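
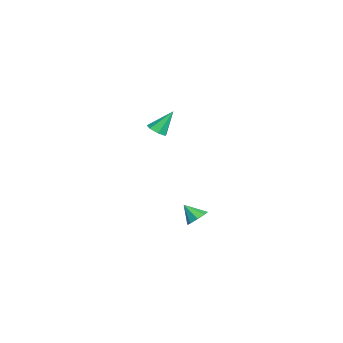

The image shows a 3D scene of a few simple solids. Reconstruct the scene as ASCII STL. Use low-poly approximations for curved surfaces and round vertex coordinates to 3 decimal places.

solid 
facet normal 0.278 0.648 -0.710
outer loop
vertex 3.909 2.364 -1.473
vertex 3.636 2.01 -1.903
vertex 3.455 2.482 -1.543
endloop
endfacet
facet normal -0.062 0.322 0.945
outer loop
vertex 3.909 2.364 -1.473
vertex 3.455 2.482 -1.543
vertex 3.344 1.33 -1.157
endloop
endfacet
facet normal 0.277 0.648 -0.710
outer loop
vertex 3.455 2.482 -1.543
vertex 3.636 2.01 -1.903
vertex 3.107 2.323 -1.824
endloop
endfacet
facet normal -0.678 0.291 0.675
outer loop
vertex 3.455 2.482 -1.543
vertex 3.107 2.323 -1.824
vertex 3.344 1.33 -1.157
endloop
endfacet
facet normal 0.276 0.646 -0.711
outer loop
vertex 3.107 2.323 -1.824
vertex 3.636 2.01 -1.903
vertex 3.068 1.981 -2.15
endloop
endfacet
facet normal -0.973 -0.090 0.211
outer loop
vertex 3.107 2.323 -1.824
vertex 3.068 1.981 -2.15
vertex 3.344 1.33 -1.157
endloop
endfacet
facet normal 0.276 0.647 -0.710
outer loop
vertex 3.068 1.981 -2.15
vertex 3.636 2.01 -1.903
vertex 3.362 1.656 -2.332
endloop
endfacet
facet normal -0.777 -0.603 -0.179
outer loop
vertex 3.068 1.981 -2.15
vertex 3.362 1.656 -2.332
vertex 3.344 1.33 -1.157
endloop
endfacet
facet normal 0.278 0.646 -0.711
outer loop
vertex 3.362 1.656 -2.332
vertex 3.636 2.01 -1.903
vertex 3.816 1.538 -2.262
endloop
endfacet
facet normal -0.204 -0.942 -0.265
outer loop
vertex 3.362 1.656 -2.332
vertex 3.816 1.538 -2.262
vertex 3.344 1.33 -1.157
endloop
endfacet
facet normal 0.278 0.646 -0.711
outer loop
vertex 3.816 1.538 -2.262
vertex 3.636 2.01 -1.903
vertex 4.165 1.696 -1.982
endloop
endfacet
facet normal 0.410 -0.912 0.003
outer loop
vertex 3.816 1.538 -2.262
vertex 4.165 1.696 -1.982
vertex 3.344 1.33 -1.157
endloop
endfacet
facet normal 0.278 0.647 -0.709
outer loop
vertex 4.165 1.696 -1.982
vertex 3.636 2.01 -1.903
vertex 4.203 2.038 -1.655
endloop
endfacet
facet normal 0.707 -0.528 0.470
outer loop
vertex 4.165 1.696 -1.982
vertex 4.203 2.038 -1.655
vertex 3.344 1.33 -1.157
endloop
endfacet
facet normal 0.278 0.647 -0.710
outer loop
vertex 4.203 2.038 -1.655
vertex 3.636 2.01 -1.903
vertex 3.909 2.364 -1.473
endloop
endfacet
facet normal 0.512 -0.017 0.859
outer loop
vertex 4.203 2.038 -1.655
vertex 3.909 2.364 -1.473
vertex 3.344 1.33 -1.157
endloop
endfacet
facet normal 0.191 -0.534 -0.823
outer loop
vertex -2.898 -0.392 0.889
vertex -3.494 -0.499 0.82
vertex -3.162 -0.038 0.598
endloop
endfacet
facet normal 0.731 0.666 0.147
outer loop
vertex -2.898 -0.392 0.889
vertex -3.162 -0.038 0.598
vertex -3.786 0.319 2.08
endloop
endfacet
facet normal 0.191 -0.534 -0.824
outer loop
vertex -3.162 -0.038 0.598
vertex -3.494 -0.499 0.82
vertex -3.677 -0.031 0.474
endloop
endfacet
facet normal 0.063 0.976 -0.208
outer loop
vertex -3.162 -0.038 0.598
vertex -3.677 -0.031 0.474
vertex -3.786 0.319 2.08
endloop
endfacet
facet normal 0.190 -0.535 -0.824
outer loop
vertex -3.677 -0.031 0.474
vertex -3.494 -0.499 0.82
vertex -4.054 -0.376 0.611
endloop
endfacet
facet normal -0.700 0.687 -0.197
outer loop
vertex -3.677 -0.031 0.474
vertex -4.054 -0.376 0.611
vertex -3.786 0.319 2.08
endloop
endfacet
facet normal 0.190 -0.534 -0.824
outer loop
vertex -4.054 -0.376 0.611
vertex -3.494 -0.499 0.82
vertex -4.01 -0.814 0.905
endloop
endfacet
facet normal -0.985 0.016 0.172
outer loop
vertex -4.054 -0.376 0.611
vertex -4.01 -0.814 0.905
vertex -3.786 0.319 2.08
endloop
endfacet
facet normal 0.191 -0.534 -0.823
outer loop
vertex -4.01 -0.814 0.905
vertex -3.494 -0.499 0.82
vertex -3.577 -1.014 1.135
endloop
endfacet
facet normal -0.576 -0.531 0.622
outer loop
vertex -4.01 -0.814 0.905
vertex -3.577 -1.014 1.135
vertex -3.786 0.319 2.08
endloop
endfacet
facet normal 0.190 -0.534 -0.824
outer loop
vertex -3.577 -1.014 1.135
vertex -3.494 -0.499 0.82
vertex -3.082 -0.827 1.128
endloop
endfacet
facet normal 0.216 -0.542 0.812
outer loop
vertex -3.577 -1.014 1.135
vertex -3.082 -0.827 1.128
vertex -3.786 0.319 2.08
endloop
endfacet
facet normal 0.191 -0.534 -0.824
outer loop
vertex -3.082 -0.827 1.128
vertex -3.494 -0.499 0.82
vertex -2.898 -0.392 0.889
endloop
endfacet
facet normal 0.799 -0.008 0.601
outer loop
vertex -3.082 -0.827 1.128
vertex -2.898 -0.392 0.889
vertex -3.786 0.319 2.08
endloop
endfacet

endsolid


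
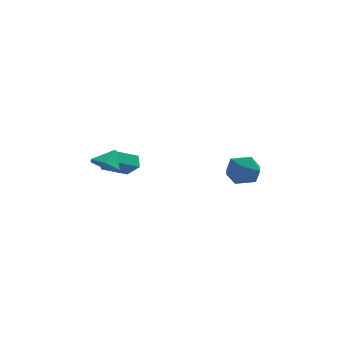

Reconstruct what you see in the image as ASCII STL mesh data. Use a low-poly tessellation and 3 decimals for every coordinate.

solid 
facet normal -0.770 -0.504 0.392
outer loop
vertex -3.782 -2.074 0.773
vertex -3.916 -1.447 1.316
vertex -4.487 -1.578 0.027
endloop
endfacet
facet normal 0.159 -0.746 -0.646
outer loop
vertex -3.224 -0.753 -0.616
vertex -3.782 -2.074 0.773
vertex -4.487 -1.578 0.027
endloop
endfacet
facet normal -0.770 -0.503 0.392
outer loop
vertex -4.487 -1.578 0.027
vertex -3.916 -1.447 1.316
vertex -4.62 -0.951 0.57
endloop
endfacet
facet normal -0.618 0.436 -0.655
outer loop
vertex -4.62 -0.951 0.57
vertex -3.224 -0.753 -0.616
vertex -4.487 -1.578 0.027
endloop
endfacet
facet normal 0.618 -0.435 0.655
outer loop
vertex -3.782 -2.074 0.773
vertex -2.653 -0.622 0.673
vertex -3.916 -1.447 1.316
endloop
endfacet
facet normal 0.159 -0.746 -0.646
outer loop
vertex -2.52 -1.249 0.13
vertex -3.782 -2.074 0.773
vertex -3.224 -0.753 -0.616
endloop
endfacet
facet normal 0.618 -0.436 0.654
outer loop
vertex -2.52 -1.249 0.13
vertex -2.653 -0.622 0.673
vertex -3.782 -2.074 0.773
endloop
endfacet
facet normal -0.159 0.747 0.646
outer loop
vertex -3.916 -1.447 1.316
vertex -2.653 -0.622 0.673
vertex -4.62 -0.951 0.57
endloop
endfacet
facet normal -0.618 0.435 -0.655
outer loop
vertex -3.358 -0.126 -0.073
vertex -3.224 -0.753 -0.616
vertex -4.62 -0.951 0.57
endloop
endfacet
facet normal -0.159 0.746 0.646
outer loop
vertex -4.62 -0.951 0.57
vertex -2.653 -0.622 0.673
vertex -3.358 -0.126 -0.073
endloop
endfacet
facet normal 0.770 0.504 -0.392
outer loop
vertex -3.358 -0.126 -0.073
vertex -2.52 -1.249 0.13
vertex -3.224 -0.753 -0.616
endloop
endfacet
facet normal 0.770 0.503 -0.393
outer loop
vertex -2.653 -0.622 0.673
vertex -2.52 -1.249 0.13
vertex -3.358 -0.126 -0.073
endloop
endfacet
facet normal -0.393 0.912 -0.119
outer loop
vertex 2.859 -0.622 -0.455
vertex 1.939 -0.962 -0.02
vertex 2.707 -0.549 0.604
endloop
endfacet
facet normal 0.313 0.949 -0.020
outer loop
vertex 2.859 -0.622 -0.455
vertex 2.707 -0.549 0.604
vertex 3.655 -0.87 0.219
endloop
endfacet
facet normal 0.628 0.566 -0.534
outer loop
vertex 2.859 -0.622 -0.455
vertex 3.655 -0.87 0.219
vertex 3.473 -1.481 -0.643
endloop
endfacet
facet normal 0.117 0.291 -0.949
outer loop
vertex 2.859 -0.622 -0.455
vertex 3.473 -1.481 -0.643
vertex 2.413 -1.538 -0.791
endloop
endfacet
facet normal -0.514 0.505 -0.693
outer loop
vertex 2.859 -0.622 -0.455
vertex 2.413 -1.538 -0.791
vertex 1.939 -0.962 -0.02
endloop
endfacet
facet normal 0.465 0.645 0.606
outer loop
vertex 3.655 -0.87 0.219
vertex 2.707 -0.549 0.604
vertex 3.227 -1.362 1.071
endloop
endfacet
facet normal -0.677 0.584 0.447
outer loop
vertex 2.707 -0.549 0.604
vertex 1.939 -0.962 -0.02
vertex 2.167 -1.419 0.923
endloop
endfacet
facet normal -0.873 -0.074 -0.482
outer loop
vertex 1.939 -0.962 -0.02
vertex 2.413 -1.538 -0.791
vertex 1.985 -2.03 0.061
endloop
endfacet
facet normal 0.148 -0.420 -0.895
outer loop
vertex 2.413 -1.538 -0.791
vertex 3.473 -1.481 -0.643
vertex 2.933 -2.351 -0.324
endloop
endfacet
facet normal 0.974 0.025 -0.223
outer loop
vertex 3.473 -1.481 -0.643
vertex 3.655 -0.87 0.219
vertex 3.701 -1.938 0.3
endloop
endfacet
facet normal -0.117 -0.291 0.949
outer loop
vertex 2.781 -2.278 0.735
vertex 3.227 -1.362 1.071
vertex 2.167 -1.419 0.923
endloop
endfacet
facet normal -0.628 -0.566 0.534
outer loop
vertex 2.781 -2.278 0.735
vertex 2.167 -1.419 0.923
vertex 1.985 -2.03 0.061
endloop
endfacet
facet normal -0.313 -0.949 0.020
outer loop
vertex 2.781 -2.278 0.735
vertex 1.985 -2.03 0.061
vertex 2.933 -2.351 -0.324
endloop
endfacet
facet normal 0.393 -0.912 0.119
outer loop
vertex 2.781 -2.278 0.735
vertex 2.933 -2.351 -0.324
vertex 3.701 -1.938 0.3
endloop
endfacet
facet normal 0.514 -0.505 0.693
outer loop
vertex 2.781 -2.278 0.735
vertex 3.701 -1.938 0.3
vertex 3.227 -1.362 1.071
endloop
endfacet
facet normal -0.148 0.420 0.895
outer loop
vertex 2.167 -1.419 0.923
vertex 3.227 -1.362 1.071
vertex 2.707 -0.549 0.604
endloop
endfacet
facet normal -0.974 -0.025 0.223
outer loop
vertex 1.985 -2.03 0.061
vertex 2.167 -1.419 0.923
vertex 1.939 -0.962 -0.02
endloop
endfacet
facet normal -0.465 -0.645 -0.606
outer loop
vertex 2.933 -2.351 -0.324
vertex 1.985 -2.03 0.061
vertex 2.413 -1.538 -0.791
endloop
endfacet
facet normal 0.677 -0.584 -0.447
outer loop
vertex 3.701 -1.938 0.3
vertex 2.933 -2.351 -0.324
vertex 3.473 -1.481 -0.643
endloop
endfacet
facet normal 0.873 0.074 0.482
outer loop
vertex 3.227 -1.362 1.071
vertex 3.701 -1.938 0.3
vertex 3.655 -0.87 0.219
endloop
endfacet
facet normal -0.385 -0.541 -0.747
outer loop
vertex -3.364 -3.024 0.365
vertex -4.044 -3.317 0.928
vertex -4.158 -2.543 0.426
endloop
endfacet
facet normal 0.506 0.852 -0.137
outer loop
vertex -3.364 -3.024 0.365
vertex -4.158 -2.543 0.426
vertex -3.576 -2.663 1.832
endloop
endfacet
facet normal -0.387 -0.541 -0.747
outer loop
vertex -4.158 -2.543 0.426
vertex -4.044 -3.317 0.928
vertex -4.837 -2.836 0.99
endloop
endfacet
facet normal -0.255 0.949 0.186
outer loop
vertex -4.158 -2.543 0.426
vertex -4.837 -2.836 0.99
vertex -3.576 -2.663 1.832
endloop
endfacet
facet normal -0.387 -0.541 -0.747
outer loop
vertex -4.837 -2.836 0.99
vertex -4.044 -3.317 0.928
vertex -4.723 -3.61 1.492
endloop
endfacet
facet normal -0.547 0.397 0.737
outer loop
vertex -4.837 -2.836 0.99
vertex -4.723 -3.61 1.492
vertex -3.576 -2.663 1.832
endloop
endfacet
facet normal -0.387 -0.541 -0.747
outer loop
vertex -4.723 -3.61 1.492
vertex -4.044 -3.317 0.928
vertex -3.93 -4.092 1.43
endloop
endfacet
facet normal -0.078 -0.252 0.965
outer loop
vertex -4.723 -3.61 1.492
vertex -3.93 -4.092 1.43
vertex -3.576 -2.663 1.832
endloop
endfacet
facet normal -0.386 -0.541 -0.747
outer loop
vertex -3.93 -4.092 1.43
vertex -4.044 -3.317 0.928
vertex -3.251 -3.799 0.867
endloop
endfacet
facet normal 0.683 -0.350 0.642
outer loop
vertex -3.93 -4.092 1.43
vertex -3.251 -3.799 0.867
vertex -3.576 -2.663 1.832
endloop
endfacet
facet normal -0.386 -0.541 -0.748
outer loop
vertex -3.251 -3.799 0.867
vertex -4.044 -3.317 0.928
vertex -3.364 -3.024 0.365
endloop
endfacet
facet normal 0.975 0.201 0.091
outer loop
vertex -3.251 -3.799 0.867
vertex -3.364 -3.024 0.365
vertex -3.576 -2.663 1.832
endloop
endfacet

endsolid


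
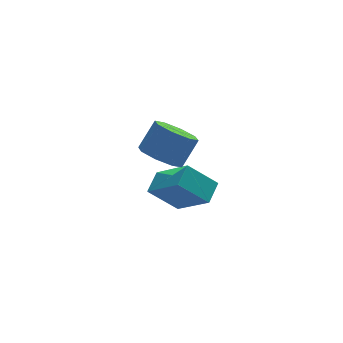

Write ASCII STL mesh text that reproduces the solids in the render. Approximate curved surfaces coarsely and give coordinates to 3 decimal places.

solid 
facet normal -0.637 -0.692 -0.340
outer loop
vertex 0.794 -0.894 -3.553
vertex -0.21 -0.449 -2.576
vertex 0.098 0.385 -4.85
endloop
endfacet
facet normal 0.683 -0.303 -0.665
outer loop
vertex 0.71 1.049 -4.524
vertex 0.794 -0.894 -3.553
vertex 0.098 0.385 -4.85
endloop
endfacet
facet normal -0.637 -0.692 -0.340
outer loop
vertex 0.098 0.385 -4.85
vertex -0.21 -0.449 -2.576
vertex -0.906 0.83 -3.873
endloop
endfacet
facet normal -0.357 0.656 -0.665
outer loop
vertex -0.906 0.83 -3.873
vertex 0.71 1.049 -4.524
vertex 0.098 0.385 -4.85
endloop
endfacet
facet normal 0.357 -0.656 0.665
outer loop
vertex 0.794 -0.894 -3.553
vertex 0.402 0.215 -2.25
vertex -0.21 -0.449 -2.576
endloop
endfacet
facet normal 0.683 -0.303 -0.665
outer loop
vertex 1.406 -0.23 -3.227
vertex 0.794 -0.894 -3.553
vertex 0.71 1.049 -4.524
endloop
endfacet
facet normal 0.357 -0.656 0.665
outer loop
vertex 1.406 -0.23 -3.227
vertex 0.402 0.215 -2.25
vertex 0.794 -0.894 -3.553
endloop
endfacet
facet normal -0.683 0.303 0.665
outer loop
vertex -0.21 -0.449 -2.576
vertex 0.402 0.215 -2.25
vertex -0.906 0.83 -3.873
endloop
endfacet
facet normal -0.357 0.656 -0.665
outer loop
vertex -0.294 1.494 -3.547
vertex 0.71 1.049 -4.524
vertex -0.906 0.83 -3.873
endloop
endfacet
facet normal -0.683 0.303 0.665
outer loop
vertex -0.906 0.83 -3.873
vertex 0.402 0.215 -2.25
vertex -0.294 1.494 -3.547
endloop
endfacet
facet normal 0.637 0.692 0.340
outer loop
vertex -0.294 1.494 -3.547
vertex 1.406 -0.23 -3.227
vertex 0.71 1.049 -4.524
endloop
endfacet
facet normal 0.637 0.692 0.340
outer loop
vertex 0.402 0.215 -2.25
vertex 1.406 -0.23 -3.227
vertex -0.294 1.494 -3.547
endloop
endfacet
facet normal -0.594 -0.281 -0.754
outer loop
vertex -0.448 -1.423 -0.641
vertex -1.022 -0.825 -0.411
vertex -0.343 -0.845 -0.939
endloop
endfacet
facet normal 0.788 -0.389 -0.477
outer loop
vertex -0.448 -1.423 -0.641
vertex -0.343 -0.845 -0.939
vertex 0.295 -1.074 0.301
endloop
endfacet
facet normal 0.788 -0.388 -0.477
outer loop
vertex 0.295 -1.074 0.301
vertex -0.343 -0.845 -0.939
vertex 0.4 -0.496 0.004
endloop
endfacet
facet normal 0.595 0.279 0.754
outer loop
vertex 0.295 -1.074 0.301
vertex 0.4 -0.496 0.004
vertex -0.278 -0.475 0.531
endloop
endfacet
facet normal -0.595 -0.279 -0.754
outer loop
vertex -0.343 -0.845 -0.939
vertex -1.022 -0.825 -0.411
vertex -0.635 -0.256 -0.927
endloop
endfacet
facet normal 0.671 0.346 -0.656
outer loop
vertex -0.343 -0.845 -0.939
vertex -0.635 -0.256 -0.927
vertex 0.4 -0.496 0.004
endloop
endfacet
facet normal 0.671 0.343 -0.657
outer loop
vertex 0.4 -0.496 0.004
vertex -0.635 -0.256 -0.927
vertex 0.109 0.094 0.015
endloop
endfacet
facet normal 0.595 0.279 0.754
outer loop
vertex 0.4 -0.496 0.004
vertex 0.109 0.094 0.015
vertex -0.278 -0.475 0.531
endloop
endfacet
facet normal -0.595 -0.279 -0.754
outer loop
vertex -0.635 -0.256 -0.927
vertex -1.022 -0.825 -0.411
vertex -1.153 0.001 -0.613
endloop
endfacet
facet normal 0.161 0.877 -0.453
outer loop
vertex -0.635 -0.256 -0.927
vertex -1.153 0.001 -0.613
vertex 0.109 0.094 0.015
endloop
endfacet
facet normal 0.160 0.878 -0.451
outer loop
vertex 0.109 0.094 0.015
vertex -1.153 0.001 -0.613
vertex -0.41 0.35 0.329
endloop
endfacet
facet normal 0.594 0.280 0.754
outer loop
vertex 0.109 0.094 0.015
vertex -0.41 0.35 0.329
vertex -0.278 -0.475 0.531
endloop
endfacet
facet normal -0.594 -0.279 -0.754
outer loop
vertex -1.153 0.001 -0.613
vertex -1.022 -0.825 -0.411
vertex -1.595 -0.226 -0.181
endloop
endfacet
facet normal -0.443 0.896 0.018
outer loop
vertex -1.153 0.001 -0.613
vertex -1.595 -0.226 -0.181
vertex -0.41 0.35 0.329
endloop
endfacet
facet normal -0.443 0.896 0.018
outer loop
vertex -0.41 0.35 0.329
vertex -1.595 -0.226 -0.181
vertex -0.852 0.123 0.761
endloop
endfacet
facet normal 0.594 0.280 0.754
outer loop
vertex -0.41 0.35 0.329
vertex -0.852 0.123 0.761
vertex -0.278 -0.475 0.531
endloop
endfacet
facet normal -0.595 -0.279 -0.754
outer loop
vertex -1.595 -0.226 -0.181
vertex -1.022 -0.825 -0.411
vertex -1.7 -0.804 0.116
endloop
endfacet
facet normal -0.788 0.389 0.478
outer loop
vertex -1.595 -0.226 -0.181
vertex -1.7 -0.804 0.116
vertex -0.852 0.123 0.761
endloop
endfacet
facet normal -0.788 0.389 0.477
outer loop
vertex -0.852 0.123 0.761
vertex -1.7 -0.804 0.116
vertex -0.957 -0.455 1.059
endloop
endfacet
facet normal 0.594 0.281 0.754
outer loop
vertex -0.852 0.123 0.761
vertex -0.957 -0.455 1.059
vertex -0.278 -0.475 0.531
endloop
endfacet
facet normal -0.595 -0.279 -0.754
outer loop
vertex -1.7 -0.804 0.116
vertex -1.022 -0.825 -0.411
vertex -1.409 -1.394 0.105
endloop
endfacet
facet normal -0.672 -0.344 0.656
outer loop
vertex -1.7 -0.804 0.116
vertex -1.409 -1.394 0.105
vertex -0.957 -0.455 1.059
endloop
endfacet
facet normal -0.670 -0.345 0.657
outer loop
vertex -0.957 -0.455 1.059
vertex -1.409 -1.394 0.105
vertex -0.665 -1.044 1.047
endloop
endfacet
facet normal 0.595 0.279 0.754
outer loop
vertex -0.957 -0.455 1.059
vertex -0.665 -1.044 1.047
vertex -0.278 -0.475 0.531
endloop
endfacet
facet normal -0.594 -0.280 -0.754
outer loop
vertex -1.409 -1.394 0.105
vertex -1.022 -0.825 -0.411
vertex -0.89 -1.65 -0.209
endloop
endfacet
facet normal -0.159 -0.878 0.452
outer loop
vertex -1.409 -1.394 0.105
vertex -0.89 -1.65 -0.209
vertex -0.665 -1.044 1.047
endloop
endfacet
facet normal -0.161 -0.877 0.452
outer loop
vertex -0.665 -1.044 1.047
vertex -0.89 -1.65 -0.209
vertex -0.147 -1.301 0.733
endloop
endfacet
facet normal 0.595 0.279 0.754
outer loop
vertex -0.665 -1.044 1.047
vertex -0.147 -1.301 0.733
vertex -0.278 -0.475 0.531
endloop
endfacet
facet normal -0.594 -0.280 -0.754
outer loop
vertex -0.89 -1.65 -0.209
vertex -1.022 -0.825 -0.411
vertex -0.448 -1.423 -0.641
endloop
endfacet
facet normal 0.443 -0.896 -0.018
outer loop
vertex -0.89 -1.65 -0.209
vertex -0.448 -1.423 -0.641
vertex -0.147 -1.301 0.733
endloop
endfacet
facet normal 0.443 -0.896 -0.018
outer loop
vertex -0.147 -1.301 0.733
vertex -0.448 -1.423 -0.641
vertex 0.295 -1.074 0.301
endloop
endfacet
facet normal 0.594 0.279 0.754
outer loop
vertex -0.147 -1.301 0.733
vertex 0.295 -1.074 0.301
vertex -0.278 -0.475 0.531
endloop
endfacet

endsolid


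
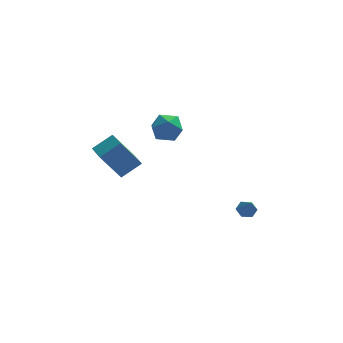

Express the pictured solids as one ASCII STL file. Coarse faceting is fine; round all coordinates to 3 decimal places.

solid 
facet normal -0.882 0.194 0.430
outer loop
vertex -0.919 0.239 2.801
vertex -0.919 -0.566 3.163
vertex -0.558 0.113 3.597
endloop
endfacet
facet normal -0.501 0.791 0.352
outer loop
vertex -0.919 0.239 2.801
vertex -0.558 0.113 3.597
vertex -0.155 0.631 3.007
endloop
endfacet
facet normal -0.354 0.870 -0.342
outer loop
vertex -0.919 0.239 2.801
vertex -0.155 0.631 3.007
vertex -0.266 0.272 2.208
endloop
endfacet
facet normal -0.645 0.322 -0.693
outer loop
vertex -0.919 0.239 2.801
vertex -0.266 0.272 2.208
vertex -0.738 -0.468 2.304
endloop
endfacet
facet normal -0.972 -0.097 -0.216
outer loop
vertex -0.919 0.239 2.801
vertex -0.738 -0.468 2.304
vertex -0.919 -0.566 3.163
endloop
endfacet
facet normal 0.117 0.705 0.699
outer loop
vertex -0.155 0.631 3.007
vertex -0.558 0.113 3.597
vertex 0.318 0.068 3.496
endloop
endfacet
facet normal -0.499 -0.262 0.826
outer loop
vertex -0.558 0.113 3.597
vertex -0.919 -0.566 3.163
vertex -0.154 -0.672 3.592
endloop
endfacet
facet normal -0.645 -0.732 -0.219
outer loop
vertex -0.919 -0.566 3.163
vertex -0.738 -0.468 2.304
vertex -0.265 -1.031 2.793
endloop
endfacet
facet normal -0.117 -0.054 -0.992
outer loop
vertex -0.738 -0.468 2.304
vertex -0.266 0.272 2.208
vertex 0.138 -0.513 2.203
endloop
endfacet
facet normal 0.353 0.834 -0.424
outer loop
vertex -0.266 0.272 2.208
vertex -0.155 0.631 3.007
vertex 0.499 0.166 2.637
endloop
endfacet
facet normal 0.645 -0.322 0.693
outer loop
vertex 0.499 -0.639 2.999
vertex 0.318 0.068 3.496
vertex -0.154 -0.672 3.592
endloop
endfacet
facet normal 0.354 -0.870 0.342
outer loop
vertex 0.499 -0.639 2.999
vertex -0.154 -0.672 3.592
vertex -0.265 -1.031 2.793
endloop
endfacet
facet normal 0.501 -0.791 -0.352
outer loop
vertex 0.499 -0.639 2.999
vertex -0.265 -1.031 2.793
vertex 0.138 -0.513 2.203
endloop
endfacet
facet normal 0.882 -0.194 -0.430
outer loop
vertex 0.499 -0.639 2.999
vertex 0.138 -0.513 2.203
vertex 0.499 0.166 2.637
endloop
endfacet
facet normal 0.972 0.097 0.216
outer loop
vertex 0.499 -0.639 2.999
vertex 0.499 0.166 2.637
vertex 0.318 0.068 3.496
endloop
endfacet
facet normal 0.117 0.054 0.992
outer loop
vertex -0.154 -0.672 3.592
vertex 0.318 0.068 3.496
vertex -0.558 0.113 3.597
endloop
endfacet
facet normal -0.353 -0.834 0.424
outer loop
vertex -0.265 -1.031 2.793
vertex -0.154 -0.672 3.592
vertex -0.919 -0.566 3.163
endloop
endfacet
facet normal -0.117 -0.705 -0.699
outer loop
vertex 0.138 -0.513 2.203
vertex -0.265 -1.031 2.793
vertex -0.738 -0.468 2.304
endloop
endfacet
facet normal 0.499 0.262 -0.826
outer loop
vertex 0.499 0.166 2.637
vertex 0.138 -0.513 2.203
vertex -0.266 0.272 2.208
endloop
endfacet
facet normal 0.645 0.732 0.219
outer loop
vertex 0.318 0.068 3.496
vertex 0.499 0.166 2.637
vertex -0.155 0.631 3.007
endloop
endfacet
facet normal -0.779 -0.322 -0.538
outer loop
vertex -3.378 0.392 0.519
vertex -3.755 1.689 0.288
vertex -2.375 0.422 -0.951
endloop
endfacet
facet normal 0.275 -0.947 0.168
outer loop
vertex -1.385 0.831 -0.268
vertex -3.378 0.392 0.519
vertex -2.375 0.422 -0.951
endloop
endfacet
facet normal -0.779 -0.322 -0.538
outer loop
vertex -2.375 0.422 -0.951
vertex -3.755 1.689 0.288
vertex -2.752 1.719 -1.182
endloop
endfacet
facet normal 0.563 0.017 -0.826
outer loop
vertex -2.752 1.719 -1.182
vertex -1.385 0.831 -0.268
vertex -2.375 0.422 -0.951
endloop
endfacet
facet normal -0.563 -0.017 0.826
outer loop
vertex -3.378 0.392 0.519
vertex -2.765 2.098 0.971
vertex -3.755 1.689 0.288
endloop
endfacet
facet normal 0.275 -0.947 0.168
outer loop
vertex -2.388 0.801 1.202
vertex -3.378 0.392 0.519
vertex -1.385 0.831 -0.268
endloop
endfacet
facet normal -0.563 -0.017 0.826
outer loop
vertex -2.388 0.801 1.202
vertex -2.765 2.098 0.971
vertex -3.378 0.392 0.519
endloop
endfacet
facet normal -0.275 0.947 -0.168
outer loop
vertex -3.755 1.689 0.288
vertex -2.765 2.098 0.971
vertex -2.752 1.719 -1.182
endloop
endfacet
facet normal 0.563 0.017 -0.826
outer loop
vertex -1.762 2.128 -0.499
vertex -1.385 0.831 -0.268
vertex -2.752 1.719 -1.182
endloop
endfacet
facet normal -0.275 0.947 -0.168
outer loop
vertex -2.752 1.719 -1.182
vertex -2.765 2.098 0.971
vertex -1.762 2.128 -0.499
endloop
endfacet
facet normal 0.779 0.322 0.538
outer loop
vertex -1.762 2.128 -0.499
vertex -2.388 0.801 1.202
vertex -1.385 0.831 -0.268
endloop
endfacet
facet normal 0.779 0.322 0.538
outer loop
vertex -2.765 2.098 0.971
vertex -2.388 0.801 1.202
vertex -1.762 2.128 -0.499
endloop
endfacet
facet normal -0.148 0.566 -0.811
outer loop
vertex 3.956 0.882 -4.306
vertex 3.697 1.247 -4.004
vertex 4.231 1.285 -4.075
endloop
endfacet
facet normal 0.839 -0.541 -0.056
outer loop
vertex 3.956 0.882 -4.306
vertex 4.231 1.285 -4.075
vertex 3.863 0.613 -3.096
endloop
endfacet
facet normal -0.148 0.566 -0.811
outer loop
vertex 4.231 1.285 -4.075
vertex 3.697 1.247 -4.004
vertex 3.972 1.65 -3.773
endloop
endfacet
facet normal 0.855 0.217 0.471
outer loop
vertex 4.231 1.285 -4.075
vertex 3.972 1.65 -3.773
vertex 3.863 0.613 -3.096
endloop
endfacet
facet normal -0.148 0.566 -0.811
outer loop
vertex 3.972 1.65 -3.773
vertex 3.697 1.247 -4.004
vertex 3.438 1.612 -3.702
endloop
endfacet
facet normal 0.073 0.540 0.839
outer loop
vertex 3.972 1.65 -3.773
vertex 3.438 1.612 -3.702
vertex 3.863 0.613 -3.096
endloop
endfacet
facet normal -0.148 0.566 -0.811
outer loop
vertex 3.438 1.612 -3.702
vertex 3.697 1.247 -4.004
vertex 3.163 1.209 -3.933
endloop
endfacet
facet normal -0.725 0.105 0.681
outer loop
vertex 3.438 1.612 -3.702
vertex 3.163 1.209 -3.933
vertex 3.863 0.613 -3.096
endloop
endfacet
facet normal -0.148 0.566 -0.811
outer loop
vertex 3.163 1.209 -3.933
vertex 3.697 1.247 -4.004
vertex 3.422 0.844 -4.235
endloop
endfacet
facet normal -0.741 -0.654 0.154
outer loop
vertex 3.163 1.209 -3.933
vertex 3.422 0.844 -4.235
vertex 3.863 0.613 -3.096
endloop
endfacet
facet normal -0.148 0.566 -0.811
outer loop
vertex 3.422 0.844 -4.235
vertex 3.697 1.247 -4.004
vertex 3.956 0.882 -4.306
endloop
endfacet
facet normal 0.041 -0.976 -0.214
outer loop
vertex 3.422 0.844 -4.235
vertex 3.956 0.882 -4.306
vertex 3.863 0.613 -3.096
endloop
endfacet

endsolid


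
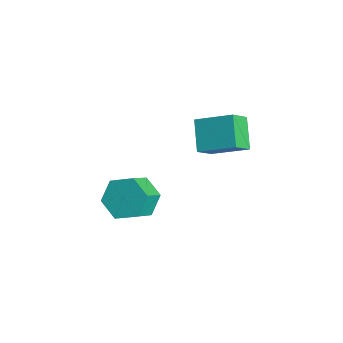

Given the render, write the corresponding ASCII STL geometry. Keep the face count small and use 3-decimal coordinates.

solid 
facet normal -0.458 0.650 -0.607
outer loop
vertex 1.422 -0.593 -2.79
vertex 0.869 -1.327 -3.158
vertex 0.553 -0.816 -2.372
endloop
endfacet
facet normal 0.137 0.727 0.673
outer loop
vertex 1.422 -0.593 -2.79
vertex 0.553 -0.816 -2.372
vertex 1.963 -1.358 -2.074
endloop
endfacet
facet normal 0.137 0.727 0.673
outer loop
vertex 1.963 -1.358 -2.074
vertex 0.553 -0.816 -2.372
vertex 1.094 -1.581 -1.656
endloop
endfacet
facet normal 0.459 -0.649 0.607
outer loop
vertex 1.963 -1.358 -2.074
vertex 1.094 -1.581 -1.656
vertex 1.411 -2.093 -2.442
endloop
endfacet
facet normal -0.458 0.650 -0.607
outer loop
vertex 0.553 -0.816 -2.372
vertex 0.869 -1.327 -3.158
vertex 0.0 -1.55 -2.74
endloop
endfacet
facet normal -0.691 0.169 0.703
outer loop
vertex 0.553 -0.816 -2.372
vertex 0.0 -1.55 -2.74
vertex 1.094 -1.581 -1.656
endloop
endfacet
facet normal -0.691 0.168 0.703
outer loop
vertex 1.094 -1.581 -1.656
vertex 0.0 -1.55 -2.74
vertex 0.541 -2.316 -2.024
endloop
endfacet
facet normal 0.458 -0.649 0.607
outer loop
vertex 1.094 -1.581 -1.656
vertex 0.541 -2.316 -2.024
vertex 1.411 -2.093 -2.442
endloop
endfacet
facet normal -0.459 0.649 -0.607
outer loop
vertex 0.0 -1.55 -2.74
vertex 0.869 -1.327 -3.158
vertex 0.317 -2.062 -3.526
endloop
endfacet
facet normal -0.829 -0.558 0.029
outer loop
vertex 0.0 -1.55 -2.74
vertex 0.317 -2.062 -3.526
vertex 0.541 -2.316 -2.024
endloop
endfacet
facet normal -0.829 -0.559 0.029
outer loop
vertex 0.541 -2.316 -2.024
vertex 0.317 -2.062 -3.526
vertex 0.858 -2.827 -2.81
endloop
endfacet
facet normal 0.458 -0.649 0.607
outer loop
vertex 0.541 -2.316 -2.024
vertex 0.858 -2.827 -2.81
vertex 1.411 -2.093 -2.442
endloop
endfacet
facet normal -0.459 0.649 -0.607
outer loop
vertex 0.317 -2.062 -3.526
vertex 0.869 -1.327 -3.158
vertex 1.186 -1.839 -3.944
endloop
endfacet
facet normal -0.137 -0.727 -0.673
outer loop
vertex 0.317 -2.062 -3.526
vertex 1.186 -1.839 -3.944
vertex 0.858 -2.827 -2.81
endloop
endfacet
facet normal -0.137 -0.727 -0.673
outer loop
vertex 0.858 -2.827 -2.81
vertex 1.186 -1.839 -3.944
vertex 1.727 -2.604 -3.228
endloop
endfacet
facet normal 0.458 -0.650 0.607
outer loop
vertex 0.858 -2.827 -2.81
vertex 1.727 -2.604 -3.228
vertex 1.411 -2.093 -2.442
endloop
endfacet
facet normal -0.458 0.649 -0.607
outer loop
vertex 1.186 -1.839 -3.944
vertex 0.869 -1.327 -3.158
vertex 1.739 -1.104 -3.576
endloop
endfacet
facet normal 0.691 -0.169 -0.702
outer loop
vertex 1.186 -1.839 -3.944
vertex 1.739 -1.104 -3.576
vertex 1.727 -2.604 -3.228
endloop
endfacet
facet normal 0.691 -0.169 -0.703
outer loop
vertex 1.727 -2.604 -3.228
vertex 1.739 -1.104 -3.576
vertex 2.28 -1.87 -2.86
endloop
endfacet
facet normal 0.458 -0.650 0.607
outer loop
vertex 1.727 -2.604 -3.228
vertex 2.28 -1.87 -2.86
vertex 1.411 -2.093 -2.442
endloop
endfacet
facet normal -0.458 0.649 -0.607
outer loop
vertex 1.739 -1.104 -3.576
vertex 0.869 -1.327 -3.158
vertex 1.422 -0.593 -2.79
endloop
endfacet
facet normal 0.829 0.559 -0.029
outer loop
vertex 1.739 -1.104 -3.576
vertex 1.422 -0.593 -2.79
vertex 2.28 -1.87 -2.86
endloop
endfacet
facet normal 0.829 0.559 -0.030
outer loop
vertex 2.28 -1.87 -2.86
vertex 1.422 -0.593 -2.79
vertex 1.963 -1.358 -2.074
endloop
endfacet
facet normal 0.459 -0.649 0.607
outer loop
vertex 2.28 -1.87 -2.86
vertex 1.963 -1.358 -2.074
vertex 1.411 -2.093 -2.442
endloop
endfacet
facet normal -0.590 -0.690 -0.419
outer loop
vertex 1.784 0.64 1.705
vertex 1.408 1.392 0.996
vertex 2.844 0.296 0.777
endloop
endfacet
facet normal 0.342 -0.684 0.644
outer loop
vertex 3.812 1.428 1.464
vertex 1.784 0.64 1.705
vertex 2.844 0.296 0.777
endloop
endfacet
facet normal -0.590 -0.690 -0.419
outer loop
vertex 2.844 0.296 0.777
vertex 1.408 1.392 0.996
vertex 2.468 1.048 0.068
endloop
endfacet
facet normal 0.731 -0.237 -0.639
outer loop
vertex 2.468 1.048 0.068
vertex 3.812 1.428 1.464
vertex 2.844 0.296 0.777
endloop
endfacet
facet normal -0.731 0.237 0.639
outer loop
vertex 1.784 0.64 1.705
vertex 2.376 2.524 1.683
vertex 1.408 1.392 0.996
endloop
endfacet
facet normal 0.342 -0.684 0.644
outer loop
vertex 2.752 1.772 2.392
vertex 1.784 0.64 1.705
vertex 3.812 1.428 1.464
endloop
endfacet
facet normal -0.731 0.237 0.639
outer loop
vertex 2.752 1.772 2.392
vertex 2.376 2.524 1.683
vertex 1.784 0.64 1.705
endloop
endfacet
facet normal -0.342 0.684 -0.644
outer loop
vertex 1.408 1.392 0.996
vertex 2.376 2.524 1.683
vertex 2.468 1.048 0.068
endloop
endfacet
facet normal 0.731 -0.237 -0.639
outer loop
vertex 3.436 2.18 0.755
vertex 3.812 1.428 1.464
vertex 2.468 1.048 0.068
endloop
endfacet
facet normal -0.342 0.684 -0.644
outer loop
vertex 2.468 1.048 0.068
vertex 2.376 2.524 1.683
vertex 3.436 2.18 0.755
endloop
endfacet
facet normal 0.590 0.690 0.419
outer loop
vertex 3.436 2.18 0.755
vertex 2.752 1.772 2.392
vertex 3.812 1.428 1.464
endloop
endfacet
facet normal 0.590 0.690 0.419
outer loop
vertex 2.376 2.524 1.683
vertex 2.752 1.772 2.392
vertex 3.436 2.18 0.755
endloop
endfacet

endsolid


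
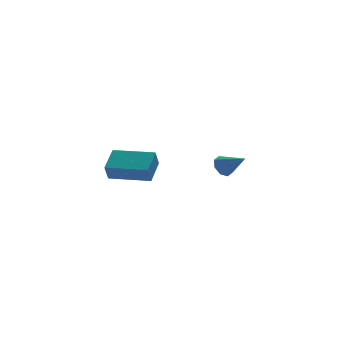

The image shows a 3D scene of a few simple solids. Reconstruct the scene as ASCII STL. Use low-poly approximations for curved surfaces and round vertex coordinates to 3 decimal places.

solid 
facet normal -0.519 0.662 -0.541
outer loop
vertex 2.663 4.083 0.611
vertex 2.193 4.104 1.088
vertex 2.757 4.444 0.963
endloop
endfacet
facet normal 0.970 -0.016 -0.242
outer loop
vertex 2.663 4.083 0.611
vertex 2.757 4.444 0.963
vertex 2.967 3.116 1.892
endloop
endfacet
facet normal -0.519 0.664 -0.538
outer loop
vertex 2.757 4.444 0.963
vertex 2.193 4.104 1.088
vertex 2.521 4.605 1.389
endloop
endfacet
facet normal 0.864 0.373 0.338
outer loop
vertex 2.757 4.444 0.963
vertex 2.521 4.605 1.389
vertex 2.967 3.116 1.892
endloop
endfacet
facet normal -0.518 0.664 -0.539
outer loop
vertex 2.521 4.605 1.389
vertex 2.193 4.104 1.088
vertex 2.093 4.473 1.638
endloop
endfacet
facet normal 0.368 0.395 0.842
outer loop
vertex 2.521 4.605 1.389
vertex 2.093 4.473 1.638
vertex 2.967 3.116 1.892
endloop
endfacet
facet normal -0.519 0.663 -0.539
outer loop
vertex 2.093 4.473 1.638
vertex 2.193 4.104 1.088
vertex 1.724 4.125 1.565
endloop
endfacet
facet normal -0.227 0.036 0.973
outer loop
vertex 2.093 4.473 1.638
vertex 1.724 4.125 1.565
vertex 2.967 3.116 1.892
endloop
endfacet
facet normal -0.520 0.662 -0.540
outer loop
vertex 1.724 4.125 1.565
vertex 2.193 4.104 1.088
vertex 1.63 3.764 1.213
endloop
endfacet
facet normal -0.572 -0.492 0.657
outer loop
vertex 1.724 4.125 1.565
vertex 1.63 3.764 1.213
vertex 2.967 3.116 1.892
endloop
endfacet
facet normal -0.520 0.663 -0.539
outer loop
vertex 1.63 3.764 1.213
vertex 2.193 4.104 1.088
vertex 1.866 3.603 0.787
endloop
endfacet
facet normal -0.466 -0.882 0.075
outer loop
vertex 1.63 3.764 1.213
vertex 1.866 3.603 0.787
vertex 2.967 3.116 1.892
endloop
endfacet
facet normal -0.519 0.663 -0.540
outer loop
vertex 1.866 3.603 0.787
vertex 2.193 4.104 1.088
vertex 2.294 3.735 0.538
endloop
endfacet
facet normal 0.030 -0.903 -0.428
outer loop
vertex 1.866 3.603 0.787
vertex 2.294 3.735 0.538
vertex 2.967 3.116 1.892
endloop
endfacet
facet normal -0.518 0.663 -0.540
outer loop
vertex 2.294 3.735 0.538
vertex 2.193 4.104 1.088
vertex 2.663 4.083 0.611
endloop
endfacet
facet normal 0.625 -0.545 -0.560
outer loop
vertex 2.294 3.735 0.538
vertex 2.663 4.083 0.611
vertex 2.967 3.116 1.892
endloop
endfacet
facet normal -0.480 -0.757 -0.444
outer loop
vertex -3.21 -1.302 3.582
vertex -4.92 -0.173 3.505
vertex -2.956 -0.974 2.749
endloop
endfacet
facet normal 0.834 -0.550 0.038
outer loop
vertex -2.28 0.093 3.375
vertex -3.21 -1.302 3.582
vertex -2.956 -0.974 2.749
endloop
endfacet
facet normal -0.480 -0.757 -0.443
outer loop
vertex -2.956 -0.974 2.749
vertex -4.92 -0.173 3.505
vertex -4.666 0.154 2.672
endloop
endfacet
facet normal 0.273 0.352 -0.895
outer loop
vertex -4.666 0.154 2.672
vertex -2.28 0.093 3.375
vertex -2.956 -0.974 2.749
endloop
endfacet
facet normal -0.273 -0.352 0.895
outer loop
vertex -3.21 -1.302 3.582
vertex -4.244 0.894 4.131
vertex -4.92 -0.173 3.505
endloop
endfacet
facet normal 0.834 -0.550 0.038
outer loop
vertex -2.534 -0.234 4.208
vertex -3.21 -1.302 3.582
vertex -2.28 0.093 3.375
endloop
endfacet
facet normal -0.273 -0.352 0.895
outer loop
vertex -2.534 -0.234 4.208
vertex -4.244 0.894 4.131
vertex -3.21 -1.302 3.582
endloop
endfacet
facet normal -0.834 0.551 -0.038
outer loop
vertex -4.92 -0.173 3.505
vertex -4.244 0.894 4.131
vertex -4.666 0.154 2.672
endloop
endfacet
facet normal 0.273 0.352 -0.895
outer loop
vertex -3.99 1.222 3.298
vertex -2.28 0.093 3.375
vertex -4.666 0.154 2.672
endloop
endfacet
facet normal -0.834 0.550 -0.038
outer loop
vertex -4.666 0.154 2.672
vertex -4.244 0.894 4.131
vertex -3.99 1.222 3.298
endloop
endfacet
facet normal 0.480 0.757 0.443
outer loop
vertex -3.99 1.222 3.298
vertex -2.534 -0.234 4.208
vertex -2.28 0.093 3.375
endloop
endfacet
facet normal 0.479 0.757 0.444
outer loop
vertex -4.244 0.894 4.131
vertex -2.534 -0.234 4.208
vertex -3.99 1.222 3.298
endloop
endfacet

endsolid


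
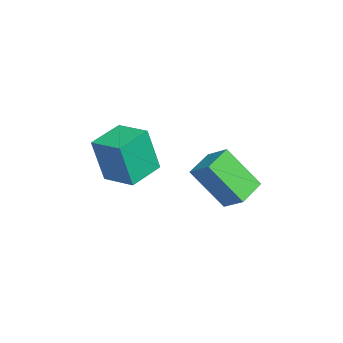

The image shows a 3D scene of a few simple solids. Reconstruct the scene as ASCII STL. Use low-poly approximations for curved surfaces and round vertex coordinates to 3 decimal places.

solid 
facet normal -0.743 0.615 0.262
outer loop
vertex -2.008 -0.862 -2.47
vertex -1.382 -0.335 -1.931
vertex -1.635 0.222 -3.96
endloop
endfacet
facet normal -0.639 -0.537 -0.551
outer loop
vertex -0.758 -0.505 -4.269
vertex -2.008 -0.862 -2.47
vertex -1.635 0.222 -3.96
endloop
endfacet
facet normal -0.743 0.616 0.262
outer loop
vertex -1.635 0.222 -3.96
vertex -1.382 -0.335 -1.931
vertex -1.009 0.748 -3.421
endloop
endfacet
facet normal 0.198 0.576 -0.793
outer loop
vertex -1.009 0.748 -3.421
vertex -0.758 -0.505 -4.269
vertex -1.635 0.222 -3.96
endloop
endfacet
facet normal -0.198 -0.576 0.793
outer loop
vertex -2.008 -0.862 -2.47
vertex -0.505 -1.062 -2.24
vertex -1.382 -0.335 -1.931
endloop
endfacet
facet normal -0.639 -0.537 -0.551
outer loop
vertex -1.131 -1.588 -2.779
vertex -2.008 -0.862 -2.47
vertex -0.758 -0.505 -4.269
endloop
endfacet
facet normal -0.198 -0.577 0.793
outer loop
vertex -1.131 -1.588 -2.779
vertex -0.505 -1.062 -2.24
vertex -2.008 -0.862 -2.47
endloop
endfacet
facet normal 0.639 0.537 0.550
outer loop
vertex -1.382 -0.335 -1.931
vertex -0.505 -1.062 -2.24
vertex -1.009 0.748 -3.421
endloop
endfacet
facet normal 0.198 0.576 -0.793
outer loop
vertex -0.132 0.022 -3.73
vertex -0.758 -0.505 -4.269
vertex -1.009 0.748 -3.421
endloop
endfacet
facet normal 0.639 0.537 0.551
outer loop
vertex -1.009 0.748 -3.421
vertex -0.505 -1.062 -2.24
vertex -0.132 0.022 -3.73
endloop
endfacet
facet normal 0.743 -0.616 -0.261
outer loop
vertex -0.132 0.022 -3.73
vertex -1.131 -1.588 -2.779
vertex -0.758 -0.505 -4.269
endloop
endfacet
facet normal 0.743 -0.616 -0.262
outer loop
vertex -0.505 -1.062 -2.24
vertex -1.131 -1.588 -2.779
vertex -0.132 0.022 -3.73
endloop
endfacet
facet normal -0.669 0.715 0.202
outer loop
vertex -2.747 -3.725 -1.287
vertex -1.798 -2.88 -1.132
vertex -2.832 -3.307 -3.046
endloop
endfacet
facet normal -0.741 -0.660 -0.121
outer loop
vertex -1.902 -4.3 -3.328
vertex -2.747 -3.725 -1.287
vertex -2.832 -3.307 -3.046
endloop
endfacet
facet normal -0.670 0.714 0.203
outer loop
vertex -2.832 -3.307 -3.046
vertex -1.798 -2.88 -1.132
vertex -1.884 -2.462 -2.891
endloop
endfacet
facet normal -0.047 0.231 -0.972
outer loop
vertex -1.884 -2.462 -2.891
vertex -1.902 -4.3 -3.328
vertex -2.832 -3.307 -3.046
endloop
endfacet
facet normal 0.047 -0.232 0.972
outer loop
vertex -2.747 -3.725 -1.287
vertex -0.868 -3.873 -1.414
vertex -1.798 -2.88 -1.132
endloop
endfacet
facet normal -0.741 -0.661 -0.121
outer loop
vertex -1.816 -4.718 -1.569
vertex -2.747 -3.725 -1.287
vertex -1.902 -4.3 -3.328
endloop
endfacet
facet normal 0.047 -0.231 0.972
outer loop
vertex -1.816 -4.718 -1.569
vertex -0.868 -3.873 -1.414
vertex -2.747 -3.725 -1.287
endloop
endfacet
facet normal 0.741 0.660 0.121
outer loop
vertex -1.798 -2.88 -1.132
vertex -0.868 -3.873 -1.414
vertex -1.884 -2.462 -2.891
endloop
endfacet
facet normal -0.047 0.231 -0.972
outer loop
vertex -0.953 -3.455 -3.173
vertex -1.902 -4.3 -3.328
vertex -1.884 -2.462 -2.891
endloop
endfacet
facet normal 0.741 0.660 0.121
outer loop
vertex -1.884 -2.462 -2.891
vertex -0.868 -3.873 -1.414
vertex -0.953 -3.455 -3.173
endloop
endfacet
facet normal 0.669 -0.715 -0.203
outer loop
vertex -0.953 -3.455 -3.173
vertex -1.816 -4.718 -1.569
vertex -1.902 -4.3 -3.328
endloop
endfacet
facet normal 0.670 -0.714 -0.202
outer loop
vertex -0.868 -3.873 -1.414
vertex -1.816 -4.718 -1.569
vertex -0.953 -3.455 -3.173
endloop
endfacet

endsolid


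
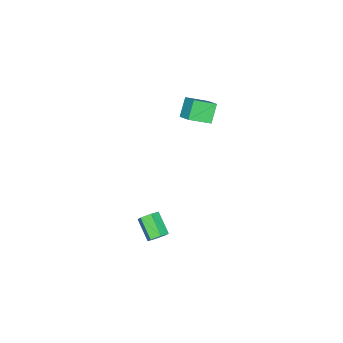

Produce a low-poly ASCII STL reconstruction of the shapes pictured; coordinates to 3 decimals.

solid 
facet normal 0.470 0.674 -0.570
outer loop
vertex 1.853 3.411 -3.499
vertex 1.678 3.158 -3.943
vertex 1.382 3.551 -3.722
endloop
endfacet
facet normal -0.130 0.692 0.710
outer loop
vertex 1.853 3.411 -3.499
vertex 1.382 3.551 -3.722
vertex 1.258 2.556 -2.774
endloop
endfacet
facet normal -0.129 0.692 0.710
outer loop
vertex 1.258 2.556 -2.774
vertex 1.382 3.551 -3.722
vertex 0.786 2.696 -2.996
endloop
endfacet
facet normal -0.469 -0.673 0.572
outer loop
vertex 1.258 2.556 -2.774
vertex 0.786 2.696 -2.996
vertex 1.082 2.302 -3.217
endloop
endfacet
facet normal 0.469 0.674 -0.571
outer loop
vertex 1.382 3.551 -3.722
vertex 1.678 3.158 -3.943
vertex 1.206 3.298 -4.165
endloop
endfacet
facet normal -0.821 0.572 -0.000
outer loop
vertex 1.382 3.551 -3.722
vertex 1.206 3.298 -4.165
vertex 0.786 2.696 -2.996
endloop
endfacet
facet normal -0.821 0.571 -0.001
outer loop
vertex 0.786 2.696 -2.996
vertex 1.206 3.298 -4.165
vertex 0.61 2.442 -3.44
endloop
endfacet
facet normal -0.470 -0.673 0.571
outer loop
vertex 0.786 2.696 -2.996
vertex 0.61 2.442 -3.44
vertex 1.082 2.302 -3.217
endloop
endfacet
facet normal 0.469 0.673 -0.572
outer loop
vertex 1.206 3.298 -4.165
vertex 1.678 3.158 -3.943
vertex 1.502 2.904 -4.386
endloop
endfacet
facet normal -0.692 -0.121 -0.712
outer loop
vertex 1.206 3.298 -4.165
vertex 1.502 2.904 -4.386
vertex 0.61 2.442 -3.44
endloop
endfacet
facet normal -0.692 -0.122 -0.712
outer loop
vertex 0.61 2.442 -3.44
vertex 1.502 2.904 -4.386
vertex 0.907 2.049 -3.661
endloop
endfacet
facet normal -0.469 -0.675 0.570
outer loop
vertex 0.61 2.442 -3.44
vertex 0.907 2.049 -3.661
vertex 1.082 2.302 -3.217
endloop
endfacet
facet normal 0.469 0.673 -0.572
outer loop
vertex 1.502 2.904 -4.386
vertex 1.678 3.158 -3.943
vertex 1.974 2.764 -4.164
endloop
endfacet
facet normal 0.129 -0.692 -0.710
outer loop
vertex 1.502 2.904 -4.386
vertex 1.974 2.764 -4.164
vertex 0.907 2.049 -3.661
endloop
endfacet
facet normal 0.130 -0.693 -0.709
outer loop
vertex 0.907 2.049 -3.661
vertex 1.974 2.764 -4.164
vertex 1.378 1.909 -3.438
endloop
endfacet
facet normal -0.470 -0.674 0.570
outer loop
vertex 0.907 2.049 -3.661
vertex 1.378 1.909 -3.438
vertex 1.082 2.302 -3.217
endloop
endfacet
facet normal 0.470 0.673 -0.571
outer loop
vertex 1.974 2.764 -4.164
vertex 1.678 3.158 -3.943
vertex 2.15 3.018 -3.72
endloop
endfacet
facet normal 0.821 -0.571 0.001
outer loop
vertex 1.974 2.764 -4.164
vertex 2.15 3.018 -3.72
vertex 1.378 1.909 -3.438
endloop
endfacet
facet normal 0.821 -0.571 0.000
outer loop
vertex 1.378 1.909 -3.438
vertex 2.15 3.018 -3.72
vertex 1.554 2.162 -2.995
endloop
endfacet
facet normal -0.469 -0.674 0.571
outer loop
vertex 1.378 1.909 -3.438
vertex 1.554 2.162 -2.995
vertex 1.082 2.302 -3.217
endloop
endfacet
facet normal 0.469 0.675 -0.570
outer loop
vertex 2.15 3.018 -3.72
vertex 1.678 3.158 -3.943
vertex 1.853 3.411 -3.499
endloop
endfacet
facet normal 0.691 0.122 0.712
outer loop
vertex 2.15 3.018 -3.72
vertex 1.853 3.411 -3.499
vertex 1.554 2.162 -2.995
endloop
endfacet
facet normal 0.692 0.121 0.711
outer loop
vertex 1.554 2.162 -2.995
vertex 1.853 3.411 -3.499
vertex 1.258 2.556 -2.774
endloop
endfacet
facet normal -0.469 -0.673 0.572
outer loop
vertex 1.554 2.162 -2.995
vertex 1.258 2.556 -2.774
vertex 1.082 2.302 -3.217
endloop
endfacet
facet normal -0.597 0.660 -0.457
outer loop
vertex -2.726 3.897 2.854
vertex -2.002 3.991 2.045
vertex -3.118 3.247 2.428
endloop
endfacet
facet normal -0.664 -0.086 0.743
outer loop
vertex -2.378 2.429 2.995
vertex -2.726 3.897 2.854
vertex -3.118 3.247 2.428
endloop
endfacet
facet normal -0.597 0.660 -0.457
outer loop
vertex -3.118 3.247 2.428
vertex -2.002 3.991 2.045
vertex -2.394 3.341 1.619
endloop
endfacet
facet normal -0.450 -0.747 -0.490
outer loop
vertex -2.394 3.341 1.619
vertex -2.378 2.429 2.995
vertex -3.118 3.247 2.428
endloop
endfacet
facet normal 0.450 0.747 0.490
outer loop
vertex -2.726 3.897 2.854
vertex -1.262 3.173 2.612
vertex -2.002 3.991 2.045
endloop
endfacet
facet normal -0.664 -0.086 0.743
outer loop
vertex -1.986 3.079 3.421
vertex -2.726 3.897 2.854
vertex -2.378 2.429 2.995
endloop
endfacet
facet normal 0.450 0.747 0.490
outer loop
vertex -1.986 3.079 3.421
vertex -1.262 3.173 2.612
vertex -2.726 3.897 2.854
endloop
endfacet
facet normal 0.664 0.086 -0.743
outer loop
vertex -2.002 3.991 2.045
vertex -1.262 3.173 2.612
vertex -2.394 3.341 1.619
endloop
endfacet
facet normal -0.450 -0.747 -0.490
outer loop
vertex -1.654 2.523 2.186
vertex -2.378 2.429 2.995
vertex -2.394 3.341 1.619
endloop
endfacet
facet normal 0.664 0.086 -0.743
outer loop
vertex -2.394 3.341 1.619
vertex -1.262 3.173 2.612
vertex -1.654 2.523 2.186
endloop
endfacet
facet normal 0.597 -0.660 0.457
outer loop
vertex -1.654 2.523 2.186
vertex -1.986 3.079 3.421
vertex -2.378 2.429 2.995
endloop
endfacet
facet normal 0.597 -0.660 0.457
outer loop
vertex -1.262 3.173 2.612
vertex -1.986 3.079 3.421
vertex -1.654 2.523 2.186
endloop
endfacet

endsolid


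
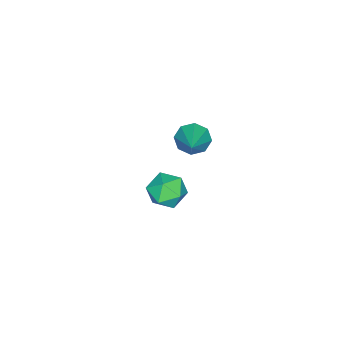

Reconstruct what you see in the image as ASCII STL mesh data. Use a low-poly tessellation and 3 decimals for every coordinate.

solid 
facet normal 0.100 0.576 0.811
outer loop
vertex 0.692 1.918 -1.701
vertex -0.096 1.526 -1.325
vertex 0.761 1.136 -1.154
endloop
endfacet
facet normal 0.737 0.430 0.522
outer loop
vertex 0.692 1.918 -1.701
vertex 0.761 1.136 -1.154
vertex 1.284 1.209 -1.952
endloop
endfacet
facet normal 0.732 0.665 -0.151
outer loop
vertex 0.692 1.918 -1.701
vertex 1.284 1.209 -1.952
vertex 0.751 1.645 -2.616
endloop
endfacet
facet normal 0.093 0.956 -0.279
outer loop
vertex 0.692 1.918 -1.701
vertex 0.751 1.645 -2.616
vertex -0.102 1.841 -2.229
endloop
endfacet
facet normal -0.297 0.901 0.316
outer loop
vertex 0.692 1.918 -1.701
vertex -0.102 1.841 -2.229
vertex -0.096 1.526 -1.325
endloop
endfacet
facet normal 0.815 -0.279 0.508
outer loop
vertex 1.284 1.209 -1.952
vertex 0.761 1.136 -1.154
vertex 0.862 0.379 -1.731
endloop
endfacet
facet normal -0.214 -0.043 0.976
outer loop
vertex 0.761 1.136 -1.154
vertex -0.096 1.526 -1.325
vertex 0.009 0.575 -1.344
endloop
endfacet
facet normal -0.858 0.483 0.174
outer loop
vertex -0.096 1.526 -1.325
vertex -0.102 1.841 -2.229
vertex -0.524 1.011 -2.008
endloop
endfacet
facet normal -0.227 0.571 -0.789
outer loop
vertex -0.102 1.841 -2.229
vertex 0.751 1.645 -2.616
vertex -0.001 1.084 -2.806
endloop
endfacet
facet normal 0.807 0.101 -0.582
outer loop
vertex 0.751 1.645 -2.616
vertex 1.284 1.209 -1.952
vertex 0.856 0.694 -2.635
endloop
endfacet
facet normal -0.093 -0.956 0.279
outer loop
vertex 0.068 0.302 -2.259
vertex 0.862 0.379 -1.731
vertex 0.009 0.575 -1.344
endloop
endfacet
facet normal -0.732 -0.665 0.151
outer loop
vertex 0.068 0.302 -2.259
vertex 0.009 0.575 -1.344
vertex -0.524 1.011 -2.008
endloop
endfacet
facet normal -0.737 -0.430 -0.522
outer loop
vertex 0.068 0.302 -2.259
vertex -0.524 1.011 -2.008
vertex -0.001 1.084 -2.806
endloop
endfacet
facet normal -0.100 -0.576 -0.811
outer loop
vertex 0.068 0.302 -2.259
vertex -0.001 1.084 -2.806
vertex 0.856 0.694 -2.635
endloop
endfacet
facet normal 0.297 -0.901 -0.316
outer loop
vertex 0.068 0.302 -2.259
vertex 0.856 0.694 -2.635
vertex 0.862 0.379 -1.731
endloop
endfacet
facet normal 0.227 -0.571 0.789
outer loop
vertex 0.009 0.575 -1.344
vertex 0.862 0.379 -1.731
vertex 0.761 1.136 -1.154
endloop
endfacet
facet normal -0.807 -0.101 0.582
outer loop
vertex -0.524 1.011 -2.008
vertex 0.009 0.575 -1.344
vertex -0.096 1.526 -1.325
endloop
endfacet
facet normal -0.815 0.279 -0.508
outer loop
vertex -0.001 1.084 -2.806
vertex -0.524 1.011 -2.008
vertex -0.102 1.841 -2.229
endloop
endfacet
facet normal 0.214 0.043 -0.976
outer loop
vertex 0.856 0.694 -2.635
vertex -0.001 1.084 -2.806
vertex 0.751 1.645 -2.616
endloop
endfacet
facet normal 0.858 -0.483 -0.174
outer loop
vertex 0.862 0.379 -1.731
vertex 0.856 0.694 -2.635
vertex 1.284 1.209 -1.952
endloop
endfacet
facet normal -0.763 -0.380 -0.523
outer loop
vertex 1.493 2.838 2.467
vertex 1.113 2.712 3.113
vertex 1.162 3.29 2.622
endloop
endfacet
facet normal 0.577 0.609 -0.544
outer loop
vertex 1.493 2.838 2.467
vertex 1.162 3.29 2.622
vertex 2.387 3.348 3.987
endloop
endfacet
facet normal -0.763 -0.380 -0.523
outer loop
vertex 1.162 3.29 2.622
vertex 1.113 2.712 3.113
vertex 0.802 3.404 3.064
endloop
endfacet
facet normal 0.123 0.981 -0.152
outer loop
vertex 1.162 3.29 2.622
vertex 0.802 3.404 3.064
vertex 2.387 3.348 3.987
endloop
endfacet
facet normal -0.763 -0.380 -0.522
outer loop
vertex 0.802 3.404 3.064
vertex 1.113 2.712 3.113
vertex 0.624 3.113 3.536
endloop
endfacet
facet normal -0.230 0.865 0.447
outer loop
vertex 0.802 3.404 3.064
vertex 0.624 3.113 3.536
vertex 2.387 3.348 3.987
endloop
endfacet
facet normal -0.763 -0.380 -0.523
outer loop
vertex 0.624 3.113 3.536
vertex 1.113 2.712 3.113
vertex 0.733 2.587 3.759
endloop
endfacet
facet normal -0.275 0.326 0.904
outer loop
vertex 0.624 3.113 3.536
vertex 0.733 2.587 3.759
vertex 2.387 3.348 3.987
endloop
endfacet
facet normal -0.763 -0.381 -0.522
outer loop
vertex 0.733 2.587 3.759
vertex 1.113 2.712 3.113
vertex 1.064 2.135 3.605
endloop
endfacet
facet normal 0.013 -0.314 0.949
outer loop
vertex 0.733 2.587 3.759
vertex 1.064 2.135 3.605
vertex 2.387 3.348 3.987
endloop
endfacet
facet normal -0.763 -0.381 -0.523
outer loop
vertex 1.064 2.135 3.605
vertex 1.113 2.712 3.113
vertex 1.424 2.021 3.163
endloop
endfacet
facet normal 0.468 -0.686 0.558
outer loop
vertex 1.064 2.135 3.605
vertex 1.424 2.021 3.163
vertex 2.387 3.348 3.987
endloop
endfacet
facet normal -0.763 -0.381 -0.523
outer loop
vertex 1.424 2.021 3.163
vertex 1.113 2.712 3.113
vertex 1.602 2.312 2.691
endloop
endfacet
facet normal 0.821 -0.570 -0.042
outer loop
vertex 1.424 2.021 3.163
vertex 1.602 2.312 2.691
vertex 2.387 3.348 3.987
endloop
endfacet
facet normal -0.763 -0.381 -0.523
outer loop
vertex 1.602 2.312 2.691
vertex 1.113 2.712 3.113
vertex 1.493 2.838 2.467
endloop
endfacet
facet normal 0.866 -0.033 -0.499
outer loop
vertex 1.602 2.312 2.691
vertex 1.493 2.838 2.467
vertex 2.387 3.348 3.987
endloop
endfacet

endsolid


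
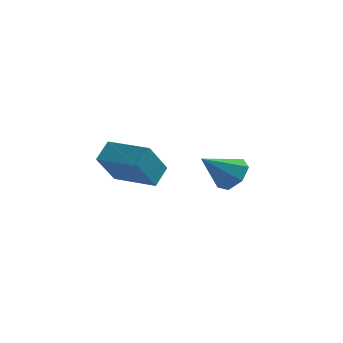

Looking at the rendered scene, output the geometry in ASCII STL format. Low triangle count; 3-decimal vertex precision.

solid 
facet normal -0.957 0.289 -0.028
outer loop
vertex -2.019 -0.15 2.422
vertex -1.637 0.971 0.949
vertex -2.248 -0.977 1.733
endloop
endfacet
facet normal -0.202 -0.593 0.779
outer loop
vertex -0.343 -1.551 1.791
vertex -2.019 -0.15 2.422
vertex -2.248 -0.977 1.733
endloop
endfacet
facet normal -0.957 0.288 -0.029
outer loop
vertex -2.248 -0.977 1.733
vertex -1.637 0.971 0.949
vertex -1.865 0.144 0.26
endloop
endfacet
facet normal -0.207 -0.752 -0.626
outer loop
vertex -1.865 0.144 0.26
vertex -0.343 -1.551 1.791
vertex -2.248 -0.977 1.733
endloop
endfacet
facet normal 0.207 0.752 0.626
outer loop
vertex -2.019 -0.15 2.422
vertex 0.268 0.397 1.007
vertex -1.637 0.971 0.949
endloop
endfacet
facet normal -0.203 -0.593 0.779
outer loop
vertex -0.115 -0.724 2.48
vertex -2.019 -0.15 2.422
vertex -0.343 -1.551 1.791
endloop
endfacet
facet normal 0.208 0.752 0.626
outer loop
vertex -0.115 -0.724 2.48
vertex 0.268 0.397 1.007
vertex -2.019 -0.15 2.422
endloop
endfacet
facet normal 0.202 0.593 -0.779
outer loop
vertex -1.637 0.971 0.949
vertex 0.268 0.397 1.007
vertex -1.865 0.144 0.26
endloop
endfacet
facet normal -0.208 -0.752 -0.626
outer loop
vertex 0.039 -0.43 0.318
vertex -0.343 -1.551 1.791
vertex -1.865 0.144 0.26
endloop
endfacet
facet normal 0.203 0.593 -0.779
outer loop
vertex -1.865 0.144 0.26
vertex 0.268 0.397 1.007
vertex 0.039 -0.43 0.318
endloop
endfacet
facet normal 0.957 -0.288 0.029
outer loop
vertex 0.039 -0.43 0.318
vertex -0.115 -0.724 2.48
vertex -0.343 -1.551 1.791
endloop
endfacet
facet normal 0.957 -0.289 0.029
outer loop
vertex 0.268 0.397 1.007
vertex -0.115 -0.724 2.48
vertex 0.039 -0.43 0.318
endloop
endfacet
facet normal 0.607 0.492 -0.624
outer loop
vertex 2.682 4.277 -0.199
vertex 1.942 4.445 -0.787
vertex 2.259 4.98 -0.056
endloop
endfacet
facet normal 0.296 -0.016 0.955
outer loop
vertex 2.682 4.277 -0.199
vertex 2.259 4.98 -0.056
vertex 0.818 3.535 0.367
endloop
endfacet
facet normal 0.608 0.492 -0.623
outer loop
vertex 2.259 4.98 -0.056
vertex 1.942 4.445 -0.787
vertex 1.598 5.281 -0.463
endloop
endfacet
facet normal -0.271 0.509 0.817
outer loop
vertex 2.259 4.98 -0.056
vertex 1.598 5.281 -0.463
vertex 0.818 3.535 0.367
endloop
endfacet
facet normal 0.607 0.492 -0.624
outer loop
vertex 1.598 5.281 -0.463
vertex 1.942 4.445 -0.787
vertex 1.195 4.952 -1.114
endloop
endfacet
facet normal -0.828 0.495 0.263
outer loop
vertex 1.598 5.281 -0.463
vertex 1.195 4.952 -1.114
vertex 0.818 3.535 0.367
endloop
endfacet
facet normal 0.607 0.492 -0.624
outer loop
vertex 1.195 4.952 -1.114
vertex 1.942 4.445 -0.787
vertex 1.355 4.242 -1.519
endloop
endfacet
facet normal -0.956 -0.050 -0.291
outer loop
vertex 1.195 4.952 -1.114
vertex 1.355 4.242 -1.519
vertex 0.818 3.535 0.367
endloop
endfacet
facet normal 0.607 0.492 -0.624
outer loop
vertex 1.355 4.242 -1.519
vertex 1.942 4.445 -0.787
vertex 1.957 3.685 -1.372
endloop
endfacet
facet normal -0.556 -0.714 -0.426
outer loop
vertex 1.355 4.242 -1.519
vertex 1.957 3.685 -1.372
vertex 0.818 3.535 0.367
endloop
endfacet
facet normal 0.608 0.492 -0.623
outer loop
vertex 1.957 3.685 -1.372
vertex 1.942 4.445 -0.787
vertex 2.547 3.7 -0.785
endloop
endfacet
facet normal 0.067 -0.997 -0.042
outer loop
vertex 1.957 3.685 -1.372
vertex 2.547 3.7 -0.785
vertex 0.818 3.535 0.367
endloop
endfacet
facet normal 0.607 0.492 -0.624
outer loop
vertex 2.547 3.7 -0.785
vertex 1.942 4.445 -0.787
vertex 2.682 4.277 -0.199
endloop
endfacet
facet normal 0.447 -0.687 0.573
outer loop
vertex 2.547 3.7 -0.785
vertex 2.682 4.277 -0.199
vertex 0.818 3.535 0.367
endloop
endfacet

endsolid


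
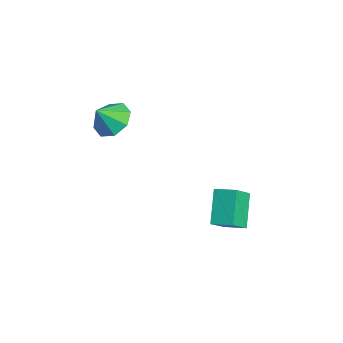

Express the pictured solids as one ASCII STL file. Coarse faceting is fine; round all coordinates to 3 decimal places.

solid 
facet normal -0.065 0.619 -0.782
outer loop
vertex 0.023 -0.383 3.065
vertex -0.353 0.199 3.557
vertex 0.45 0.018 3.347
endloop
endfacet
facet normal 0.637 -0.762 0.119
outer loop
vertex 0.023 -0.383 3.065
vertex 0.45 0.018 3.347
vertex -0.287 -0.439 4.363
endloop
endfacet
facet normal -0.065 0.620 -0.782
outer loop
vertex 0.45 0.018 3.347
vertex -0.353 0.199 3.557
vertex 0.407 0.525 3.753
endloop
endfacet
facet normal 0.831 -0.303 0.466
outer loop
vertex 0.45 0.018 3.347
vertex 0.407 0.525 3.753
vertex -0.287 -0.439 4.363
endloop
endfacet
facet normal -0.064 0.620 -0.782
outer loop
vertex 0.407 0.525 3.753
vertex -0.353 0.199 3.557
vertex -0.082 0.841 4.044
endloop
endfacet
facet normal 0.562 0.114 0.820
outer loop
vertex 0.407 0.525 3.753
vertex -0.082 0.841 4.044
vertex -0.287 -0.439 4.363
endloop
endfacet
facet normal -0.065 0.620 -0.782
outer loop
vertex -0.082 0.841 4.044
vertex -0.353 0.199 3.557
vertex -0.729 0.781 4.05
endloop
endfacet
facet normal -0.014 0.244 0.970
outer loop
vertex -0.082 0.841 4.044
vertex -0.729 0.781 4.05
vertex -0.287 -0.439 4.363
endloop
endfacet
facet normal -0.064 0.620 -0.782
outer loop
vertex -0.729 0.781 4.05
vertex -0.353 0.199 3.557
vertex -1.157 0.38 3.767
endloop
endfacet
facet normal -0.558 0.011 0.830
outer loop
vertex -0.729 0.781 4.05
vertex -1.157 0.38 3.767
vertex -0.287 -0.439 4.363
endloop
endfacet
facet normal -0.065 0.619 -0.782
outer loop
vertex -1.157 0.38 3.767
vertex -0.353 0.199 3.557
vertex -1.114 -0.127 3.362
endloop
endfacet
facet normal -0.753 -0.449 0.482
outer loop
vertex -1.157 0.38 3.767
vertex -1.114 -0.127 3.362
vertex -0.287 -0.439 4.363
endloop
endfacet
facet normal -0.065 0.620 -0.782
outer loop
vertex -1.114 -0.127 3.362
vertex -0.353 0.199 3.557
vertex -0.625 -0.443 3.071
endloop
endfacet
facet normal -0.483 -0.866 0.129
outer loop
vertex -1.114 -0.127 3.362
vertex -0.625 -0.443 3.071
vertex -0.287 -0.439 4.363
endloop
endfacet
facet normal -0.065 0.620 -0.782
outer loop
vertex -0.625 -0.443 3.071
vertex -0.353 0.199 3.557
vertex 0.023 -0.383 3.065
endloop
endfacet
facet normal 0.092 -0.996 -0.021
outer loop
vertex -0.625 -0.443 3.071
vertex 0.023 -0.383 3.065
vertex -0.287 -0.439 4.363
endloop
endfacet
facet normal -0.403 0.578 -0.710
outer loop
vertex 2.911 3.538 0.913
vertex 3.462 4.179 1.122
vertex 3.909 3.006 -0.087
endloop
endfacet
facet normal -0.633 -0.737 -0.239
outer loop
vertex 4.458 2.221 0.878
vertex 2.911 3.538 0.913
vertex 3.909 3.006 -0.087
endloop
endfacet
facet normal -0.404 0.577 -0.710
outer loop
vertex 3.909 3.006 -0.087
vertex 3.462 4.179 1.122
vertex 4.46 3.647 0.121
endloop
endfacet
facet normal 0.661 -0.353 -0.663
outer loop
vertex 4.46 3.647 0.121
vertex 4.458 2.221 0.878
vertex 3.909 3.006 -0.087
endloop
endfacet
facet normal -0.661 0.352 0.663
outer loop
vertex 2.911 3.538 0.913
vertex 4.011 3.394 2.087
vertex 3.462 4.179 1.122
endloop
endfacet
facet normal -0.633 -0.737 -0.239
outer loop
vertex 3.46 2.753 1.879
vertex 2.911 3.538 0.913
vertex 4.458 2.221 0.878
endloop
endfacet
facet normal -0.661 0.353 0.662
outer loop
vertex 3.46 2.753 1.879
vertex 4.011 3.394 2.087
vertex 2.911 3.538 0.913
endloop
endfacet
facet normal 0.633 0.737 0.239
outer loop
vertex 3.462 4.179 1.122
vertex 4.011 3.394 2.087
vertex 4.46 3.647 0.121
endloop
endfacet
facet normal 0.661 -0.352 -0.662
outer loop
vertex 5.009 2.862 1.087
vertex 4.458 2.221 0.878
vertex 4.46 3.647 0.121
endloop
endfacet
facet normal 0.632 0.737 0.239
outer loop
vertex 4.46 3.647 0.121
vertex 4.011 3.394 2.087
vertex 5.009 2.862 1.087
endloop
endfacet
facet normal 0.403 -0.578 0.709
outer loop
vertex 5.009 2.862 1.087
vertex 3.46 2.753 1.879
vertex 4.458 2.221 0.878
endloop
endfacet
facet normal 0.404 -0.577 0.710
outer loop
vertex 4.011 3.394 2.087
vertex 3.46 2.753 1.879
vertex 5.009 2.862 1.087
endloop
endfacet

endsolid


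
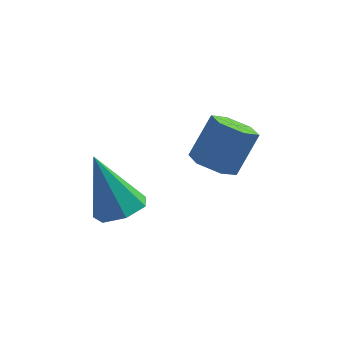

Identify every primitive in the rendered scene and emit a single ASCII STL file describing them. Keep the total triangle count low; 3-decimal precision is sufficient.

solid 
facet normal -0.432 -0.375 -0.820
outer loop
vertex 1.024 0.846 -2.265
vertex 0.602 0.481 -1.876
vertex 0.428 1.108 -2.071
endloop
endfacet
facet normal 0.209 0.843 -0.496
outer loop
vertex 1.024 0.846 -2.265
vertex 0.428 1.108 -2.071
vertex 1.62 1.364 -1.133
endloop
endfacet
facet normal 0.210 0.842 -0.497
outer loop
vertex 1.62 1.364 -1.133
vertex 0.428 1.108 -2.071
vertex 1.023 1.627 -0.94
endloop
endfacet
facet normal 0.431 0.376 0.820
outer loop
vertex 1.62 1.364 -1.133
vertex 1.023 1.627 -0.94
vertex 1.198 0.999 -0.744
endloop
endfacet
facet normal -0.432 -0.375 -0.820
outer loop
vertex 0.428 1.108 -2.071
vertex 0.602 0.481 -1.876
vertex 0.006 0.743 -1.682
endloop
endfacet
facet normal -0.655 0.755 -0.002
outer loop
vertex 0.428 1.108 -2.071
vertex 0.006 0.743 -1.682
vertex 1.023 1.627 -0.94
endloop
endfacet
facet normal -0.655 0.755 -0.002
outer loop
vertex 1.023 1.627 -0.94
vertex 0.006 0.743 -1.682
vertex 0.601 1.262 -0.551
endloop
endfacet
facet normal 0.431 0.376 0.820
outer loop
vertex 1.023 1.627 -0.94
vertex 0.601 1.262 -0.551
vertex 1.198 0.999 -0.744
endloop
endfacet
facet normal -0.432 -0.375 -0.820
outer loop
vertex 0.006 0.743 -1.682
vertex 0.602 0.481 -1.876
vertex 0.18 0.116 -1.487
endloop
endfacet
facet normal -0.865 -0.086 0.495
outer loop
vertex 0.006 0.743 -1.682
vertex 0.18 0.116 -1.487
vertex 0.601 1.262 -0.551
endloop
endfacet
facet normal -0.865 -0.087 0.495
outer loop
vertex 0.601 1.262 -0.551
vertex 0.18 0.116 -1.487
vertex 0.776 0.634 -0.355
endloop
endfacet
facet normal 0.431 0.376 0.820
outer loop
vertex 0.601 1.262 -0.551
vertex 0.776 0.634 -0.355
vertex 1.198 0.999 -0.744
endloop
endfacet
facet normal -0.431 -0.376 -0.820
outer loop
vertex 0.18 0.116 -1.487
vertex 0.602 0.481 -1.876
vertex 0.777 -0.147 -1.68
endloop
endfacet
facet normal -0.211 -0.842 0.496
outer loop
vertex 0.18 0.116 -1.487
vertex 0.777 -0.147 -1.68
vertex 0.776 0.634 -0.355
endloop
endfacet
facet normal -0.209 -0.843 0.496
outer loop
vertex 0.776 0.634 -0.355
vertex 0.777 -0.147 -1.68
vertex 1.372 0.372 -0.549
endloop
endfacet
facet normal 0.432 0.375 0.820
outer loop
vertex 0.776 0.634 -0.355
vertex 1.372 0.372 -0.549
vertex 1.198 0.999 -0.744
endloop
endfacet
facet normal -0.431 -0.376 -0.820
outer loop
vertex 0.777 -0.147 -1.68
vertex 0.602 0.481 -1.876
vertex 1.199 0.218 -2.069
endloop
endfacet
facet normal 0.655 -0.755 0.002
outer loop
vertex 0.777 -0.147 -1.68
vertex 1.199 0.218 -2.069
vertex 1.372 0.372 -0.549
endloop
endfacet
facet normal 0.655 -0.755 0.002
outer loop
vertex 1.372 0.372 -0.549
vertex 1.199 0.218 -2.069
vertex 1.794 0.737 -0.938
endloop
endfacet
facet normal 0.432 0.375 0.820
outer loop
vertex 1.372 0.372 -0.549
vertex 1.794 0.737 -0.938
vertex 1.198 0.999 -0.744
endloop
endfacet
facet normal -0.431 -0.376 -0.820
outer loop
vertex 1.199 0.218 -2.069
vertex 0.602 0.481 -1.876
vertex 1.024 0.846 -2.265
endloop
endfacet
facet normal 0.865 0.087 -0.495
outer loop
vertex 1.199 0.218 -2.069
vertex 1.024 0.846 -2.265
vertex 1.794 0.737 -0.938
endloop
endfacet
facet normal 0.865 0.086 -0.495
outer loop
vertex 1.794 0.737 -0.938
vertex 1.024 0.846 -2.265
vertex 1.62 1.364 -1.133
endloop
endfacet
facet normal 0.432 0.375 0.820
outer loop
vertex 1.794 0.737 -0.938
vertex 1.62 1.364 -1.133
vertex 1.198 0.999 -0.744
endloop
endfacet
facet normal 0.351 -0.278 -0.894
outer loop
vertex -1.099 0.15 -2.835
vertex -1.742 -0.209 -2.976
vertex -1.561 0.503 -3.126
endloop
endfacet
facet normal 0.454 0.840 0.298
outer loop
vertex -1.099 0.15 -2.835
vertex -1.561 0.503 -3.126
vertex -2.398 0.309 -1.304
endloop
endfacet
facet normal 0.351 -0.278 -0.894
outer loop
vertex -1.561 0.503 -3.126
vertex -1.742 -0.209 -2.976
vertex -2.16 0.32 -3.304
endloop
endfacet
facet normal -0.284 0.958 -0.029
outer loop
vertex -1.561 0.503 -3.126
vertex -2.16 0.32 -3.304
vertex -2.398 0.309 -1.304
endloop
endfacet
facet normal 0.351 -0.277 -0.894
outer loop
vertex -2.16 0.32 -3.304
vertex -1.742 -0.209 -2.976
vertex -2.444 -0.262 -3.235
endloop
endfacet
facet normal -0.899 0.426 -0.105
outer loop
vertex -2.16 0.32 -3.304
vertex -2.444 -0.262 -3.235
vertex -2.398 0.309 -1.304
endloop
endfacet
facet normal 0.351 -0.277 -0.894
outer loop
vertex -2.444 -0.262 -3.235
vertex -1.742 -0.209 -2.976
vertex -2.199 -0.804 -2.971
endloop
endfacet
facet normal -0.926 -0.356 0.127
outer loop
vertex -2.444 -0.262 -3.235
vertex -2.199 -0.804 -2.971
vertex -2.398 0.309 -1.304
endloop
endfacet
facet normal 0.351 -0.277 -0.895
outer loop
vertex -2.199 -0.804 -2.971
vertex -1.742 -0.209 -2.976
vertex -1.61 -0.898 -2.711
endloop
endfacet
facet normal -0.345 -0.799 0.492
outer loop
vertex -2.199 -0.804 -2.971
vertex -1.61 -0.898 -2.711
vertex -2.398 0.309 -1.304
endloop
endfacet
facet normal 0.351 -0.277 -0.894
outer loop
vertex -1.61 -0.898 -2.711
vertex -1.742 -0.209 -2.976
vertex -1.121 -0.474 -2.65
endloop
endfacet
facet normal 0.405 -0.570 0.715
outer loop
vertex -1.61 -0.898 -2.711
vertex -1.121 -0.474 -2.65
vertex -2.398 0.309 -1.304
endloop
endfacet
facet normal 0.351 -0.278 -0.894
outer loop
vertex -1.121 -0.474 -2.65
vertex -1.742 -0.209 -2.976
vertex -1.099 0.15 -2.835
endloop
endfacet
facet normal 0.761 0.160 0.629
outer loop
vertex -1.121 -0.474 -2.65
vertex -1.099 0.15 -2.835
vertex -2.398 0.309 -1.304
endloop
endfacet

endsolid


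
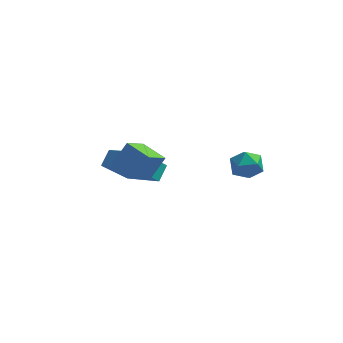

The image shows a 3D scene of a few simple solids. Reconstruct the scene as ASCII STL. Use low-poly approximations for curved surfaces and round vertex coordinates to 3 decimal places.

solid 
facet normal -0.797 0.582 0.157
outer loop
vertex -1.033 -3.074 0.203
vertex -0.536 -2.63 1.078
vertex -0.553 -2.227 -0.499
endloop
endfacet
facet normal -0.451 -0.404 -0.796
outer loop
vertex 0.356 -2.89 -0.678
vertex -1.033 -3.074 0.203
vertex -0.553 -2.227 -0.499
endloop
endfacet
facet normal -0.798 0.582 0.157
outer loop
vertex -0.553 -2.227 -0.499
vertex -0.536 -2.63 1.078
vertex -0.057 -1.783 0.376
endloop
endfacet
facet normal 0.400 0.706 -0.585
outer loop
vertex -0.057 -1.783 0.376
vertex 0.356 -2.89 -0.678
vertex -0.553 -2.227 -0.499
endloop
endfacet
facet normal -0.400 -0.706 0.585
outer loop
vertex -1.033 -3.074 0.203
vertex 0.373 -3.293 0.899
vertex -0.536 -2.63 1.078
endloop
endfacet
facet normal -0.451 -0.404 -0.796
outer loop
vertex -0.123 -3.737 0.024
vertex -1.033 -3.074 0.203
vertex 0.356 -2.89 -0.678
endloop
endfacet
facet normal -0.399 -0.706 0.585
outer loop
vertex -0.123 -3.737 0.024
vertex 0.373 -3.293 0.899
vertex -1.033 -3.074 0.203
endloop
endfacet
facet normal 0.451 0.404 0.796
outer loop
vertex -0.536 -2.63 1.078
vertex 0.373 -3.293 0.899
vertex -0.057 -1.783 0.376
endloop
endfacet
facet normal 0.399 0.706 -0.585
outer loop
vertex 0.853 -2.446 0.197
vertex 0.356 -2.89 -0.678
vertex -0.057 -1.783 0.376
endloop
endfacet
facet normal 0.451 0.404 0.796
outer loop
vertex -0.057 -1.783 0.376
vertex 0.373 -3.293 0.899
vertex 0.853 -2.446 0.197
endloop
endfacet
facet normal 0.798 -0.582 -0.158
outer loop
vertex 0.853 -2.446 0.197
vertex -0.123 -3.737 0.024
vertex 0.356 -2.89 -0.678
endloop
endfacet
facet normal 0.798 -0.582 -0.157
outer loop
vertex 0.373 -3.293 0.899
vertex -0.123 -3.737 0.024
vertex 0.853 -2.446 0.197
endloop
endfacet
facet normal -0.685 0.556 -0.470
outer loop
vertex -2.134 0.904 -3.429
vertex -1.912 1.555 -2.983
vertex -1.154 1.26 -4.436
endloop
endfacet
facet normal -0.270 -0.795 -0.544
outer loop
vertex 0.272 0.105 -3.457
vertex -2.134 0.904 -3.429
vertex -1.154 1.26 -4.436
endloop
endfacet
facet normal -0.685 0.556 -0.470
outer loop
vertex -1.154 1.26 -4.436
vertex -1.912 1.555 -2.983
vertex -0.932 1.911 -3.99
endloop
endfacet
facet normal 0.676 0.246 -0.695
outer loop
vertex -0.932 1.911 -3.99
vertex 0.272 0.105 -3.457
vertex -1.154 1.26 -4.436
endloop
endfacet
facet normal -0.676 -0.246 0.695
outer loop
vertex -2.134 0.904 -3.429
vertex -0.486 0.4 -2.004
vertex -1.912 1.555 -2.983
endloop
endfacet
facet normal -0.270 -0.795 -0.544
outer loop
vertex -0.708 -0.251 -2.45
vertex -2.134 0.904 -3.429
vertex 0.272 0.105 -3.457
endloop
endfacet
facet normal -0.676 -0.246 0.695
outer loop
vertex -0.708 -0.251 -2.45
vertex -0.486 0.4 -2.004
vertex -2.134 0.904 -3.429
endloop
endfacet
facet normal 0.270 0.795 0.544
outer loop
vertex -1.912 1.555 -2.983
vertex -0.486 0.4 -2.004
vertex -0.932 1.911 -3.99
endloop
endfacet
facet normal 0.676 0.246 -0.695
outer loop
vertex 0.494 0.756 -3.011
vertex 0.272 0.105 -3.457
vertex -0.932 1.911 -3.99
endloop
endfacet
facet normal 0.270 0.795 0.544
outer loop
vertex -0.932 1.911 -3.99
vertex -0.486 0.4 -2.004
vertex 0.494 0.756 -3.011
endloop
endfacet
facet normal 0.685 -0.556 0.470
outer loop
vertex 0.494 0.756 -3.011
vertex -0.708 -0.251 -2.45
vertex 0.272 0.105 -3.457
endloop
endfacet
facet normal 0.685 -0.556 0.470
outer loop
vertex -0.486 0.4 -2.004
vertex -0.708 -0.251 -2.45
vertex 0.494 0.756 -3.011
endloop
endfacet
facet normal -0.759 0.651 0.032
outer loop
vertex 3.113 1.767 -3.628
vertex 2.901 1.487 -2.958
vertex 3.393 2.062 -2.989
endloop
endfacet
facet normal -0.208 0.920 -0.333
outer loop
vertex 3.113 1.767 -3.628
vertex 3.393 2.062 -2.989
vertex 3.847 1.949 -3.584
endloop
endfacet
facet normal -0.066 0.480 -0.875
outer loop
vertex 3.113 1.767 -3.628
vertex 3.847 1.949 -3.584
vertex 3.636 1.305 -3.921
endloop
endfacet
facet normal -0.530 -0.064 -0.845
outer loop
vertex 3.113 1.767 -3.628
vertex 3.636 1.305 -3.921
vertex 3.052 1.019 -3.533
endloop
endfacet
facet normal -0.957 0.042 -0.285
outer loop
vertex 3.113 1.767 -3.628
vertex 3.052 1.019 -3.533
vertex 2.901 1.487 -2.958
endloop
endfacet
facet normal 0.360 0.928 0.099
outer loop
vertex 3.847 1.949 -3.584
vertex 3.393 2.062 -2.989
vertex 4.088 1.781 -2.887
endloop
endfacet
facet normal -0.531 0.492 0.690
outer loop
vertex 3.393 2.062 -2.989
vertex 2.901 1.487 -2.958
vertex 3.504 1.495 -2.499
endloop
endfacet
facet normal -0.853 -0.492 0.176
outer loop
vertex 2.901 1.487 -2.958
vertex 3.052 1.019 -3.533
vertex 3.293 0.851 -2.836
endloop
endfacet
facet normal -0.161 -0.663 -0.731
outer loop
vertex 3.052 1.019 -3.533
vertex 3.636 1.305 -3.921
vertex 3.747 0.738 -3.431
endloop
endfacet
facet normal 0.590 0.214 -0.779
outer loop
vertex 3.636 1.305 -3.921
vertex 3.847 1.949 -3.584
vertex 4.239 1.313 -3.462
endloop
endfacet
facet normal 0.530 0.064 0.845
outer loop
vertex 4.027 1.033 -2.792
vertex 4.088 1.781 -2.887
vertex 3.504 1.495 -2.499
endloop
endfacet
facet normal 0.066 -0.480 0.875
outer loop
vertex 4.027 1.033 -2.792
vertex 3.504 1.495 -2.499
vertex 3.293 0.851 -2.836
endloop
endfacet
facet normal 0.208 -0.920 0.333
outer loop
vertex 4.027 1.033 -2.792
vertex 3.293 0.851 -2.836
vertex 3.747 0.738 -3.431
endloop
endfacet
facet normal 0.759 -0.651 -0.032
outer loop
vertex 4.027 1.033 -2.792
vertex 3.747 0.738 -3.431
vertex 4.239 1.313 -3.462
endloop
endfacet
facet normal 0.957 -0.042 0.285
outer loop
vertex 4.027 1.033 -2.792
vertex 4.239 1.313 -3.462
vertex 4.088 1.781 -2.887
endloop
endfacet
facet normal 0.161 0.663 0.731
outer loop
vertex 3.504 1.495 -2.499
vertex 4.088 1.781 -2.887
vertex 3.393 2.062 -2.989
endloop
endfacet
facet normal -0.590 -0.214 0.779
outer loop
vertex 3.293 0.851 -2.836
vertex 3.504 1.495 -2.499
vertex 2.901 1.487 -2.958
endloop
endfacet
facet normal -0.360 -0.928 -0.099
outer loop
vertex 3.747 0.738 -3.431
vertex 3.293 0.851 -2.836
vertex 3.052 1.019 -3.533
endloop
endfacet
facet normal 0.531 -0.492 -0.690
outer loop
vertex 4.239 1.313 -3.462
vertex 3.747 0.738 -3.431
vertex 3.636 1.305 -3.921
endloop
endfacet
facet normal 0.853 0.492 -0.176
outer loop
vertex 4.088 1.781 -2.887
vertex 4.239 1.313 -3.462
vertex 3.847 1.949 -3.584
endloop
endfacet

endsolid
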